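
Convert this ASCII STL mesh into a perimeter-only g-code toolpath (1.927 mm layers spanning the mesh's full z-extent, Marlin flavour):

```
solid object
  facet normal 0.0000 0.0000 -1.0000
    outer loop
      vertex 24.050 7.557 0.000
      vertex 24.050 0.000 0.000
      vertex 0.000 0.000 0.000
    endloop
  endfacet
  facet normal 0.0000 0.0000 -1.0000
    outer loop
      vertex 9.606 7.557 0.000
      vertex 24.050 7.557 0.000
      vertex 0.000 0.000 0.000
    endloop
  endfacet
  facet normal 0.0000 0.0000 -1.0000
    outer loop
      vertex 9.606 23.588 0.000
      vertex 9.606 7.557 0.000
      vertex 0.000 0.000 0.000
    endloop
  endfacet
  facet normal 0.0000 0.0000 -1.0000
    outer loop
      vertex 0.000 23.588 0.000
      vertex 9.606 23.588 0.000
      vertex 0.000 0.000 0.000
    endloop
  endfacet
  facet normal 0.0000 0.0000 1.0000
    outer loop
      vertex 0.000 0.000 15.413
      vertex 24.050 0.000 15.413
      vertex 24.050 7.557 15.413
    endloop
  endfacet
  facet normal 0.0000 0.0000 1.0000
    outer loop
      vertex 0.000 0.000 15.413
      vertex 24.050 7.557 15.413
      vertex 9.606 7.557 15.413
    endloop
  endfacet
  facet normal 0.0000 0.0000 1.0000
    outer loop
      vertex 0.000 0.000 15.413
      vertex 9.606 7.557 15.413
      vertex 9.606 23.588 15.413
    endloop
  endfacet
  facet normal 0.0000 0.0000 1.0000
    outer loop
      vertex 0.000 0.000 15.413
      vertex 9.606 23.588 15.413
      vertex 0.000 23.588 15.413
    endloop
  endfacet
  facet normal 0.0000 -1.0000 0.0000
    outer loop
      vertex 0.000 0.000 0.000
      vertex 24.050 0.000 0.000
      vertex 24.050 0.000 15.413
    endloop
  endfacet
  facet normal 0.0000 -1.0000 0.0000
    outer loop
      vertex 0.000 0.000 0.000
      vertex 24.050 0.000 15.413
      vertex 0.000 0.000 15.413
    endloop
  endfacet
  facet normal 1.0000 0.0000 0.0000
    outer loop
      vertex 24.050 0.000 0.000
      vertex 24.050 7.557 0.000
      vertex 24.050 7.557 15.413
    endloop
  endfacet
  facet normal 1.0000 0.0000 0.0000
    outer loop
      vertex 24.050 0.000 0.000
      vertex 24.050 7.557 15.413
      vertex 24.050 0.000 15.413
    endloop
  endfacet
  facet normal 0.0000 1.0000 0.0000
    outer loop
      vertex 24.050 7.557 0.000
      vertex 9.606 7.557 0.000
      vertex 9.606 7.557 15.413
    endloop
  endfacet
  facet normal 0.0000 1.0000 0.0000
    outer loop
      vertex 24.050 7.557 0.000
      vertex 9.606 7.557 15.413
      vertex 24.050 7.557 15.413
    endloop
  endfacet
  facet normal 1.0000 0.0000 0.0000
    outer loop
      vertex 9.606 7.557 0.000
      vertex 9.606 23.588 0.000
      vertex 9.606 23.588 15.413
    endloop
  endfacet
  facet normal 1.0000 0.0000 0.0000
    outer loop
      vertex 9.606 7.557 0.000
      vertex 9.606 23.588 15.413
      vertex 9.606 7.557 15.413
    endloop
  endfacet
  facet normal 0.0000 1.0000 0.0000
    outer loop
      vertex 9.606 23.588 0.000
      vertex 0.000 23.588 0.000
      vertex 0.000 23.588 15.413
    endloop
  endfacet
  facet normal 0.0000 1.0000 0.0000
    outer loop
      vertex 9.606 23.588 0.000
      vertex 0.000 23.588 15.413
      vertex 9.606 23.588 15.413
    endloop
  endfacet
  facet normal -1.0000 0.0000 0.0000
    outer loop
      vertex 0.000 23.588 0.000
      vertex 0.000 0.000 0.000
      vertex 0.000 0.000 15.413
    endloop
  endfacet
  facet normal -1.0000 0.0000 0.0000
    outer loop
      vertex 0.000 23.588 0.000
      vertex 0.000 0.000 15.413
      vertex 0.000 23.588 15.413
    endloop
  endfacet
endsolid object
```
; perimeter-only toolpath
G21 ; units = mm
G90 ; absolute positioning
G28 ; home
; layer 1
G0 Z1.927
G0 X0.000 Y0.000
G1 X24.050 Y0.000
G1 X24.050 Y7.557
G1 X9.606 Y7.557
G1 X9.606 Y23.588
G1 X0.000 Y23.588
G1 X0.000 Y0.000
; layer 2
G0 Z3.853
G0 X0.000 Y0.000
G1 X24.050 Y0.000
G1 X24.050 Y7.557
G1 X9.606 Y7.557
G1 X9.606 Y23.588
G1 X0.000 Y23.588
G1 X0.000 Y0.000
; layer 3
G0 Z5.780
G0 X0.000 Y0.000
G1 X24.050 Y0.000
G1 X24.050 Y7.557
G1 X9.606 Y7.557
G1 X9.606 Y23.588
G1 X0.000 Y23.588
G1 X0.000 Y0.000
; layer 4
G0 Z7.707
G0 X0.000 Y0.000
G1 X24.050 Y0.000
G1 X24.050 Y7.557
G1 X9.606 Y7.557
G1 X9.606 Y23.588
G1 X0.000 Y23.588
G1 X0.000 Y0.000
; layer 5
G0 Z9.633
G0 X0.000 Y0.000
G1 X24.050 Y0.000
G1 X24.050 Y7.557
G1 X9.606 Y7.557
G1 X9.606 Y23.588
G1 X0.000 Y23.588
G1 X0.000 Y0.000
; layer 6
G0 Z11.560
G0 X0.000 Y0.000
G1 X24.050 Y0.000
G1 X24.050 Y7.557
G1 X9.606 Y7.557
G1 X9.606 Y23.588
G1 X0.000 Y23.588
G1 X0.000 Y0.000
; layer 7
G0 Z13.486
G0 X0.000 Y0.000
G1 X24.050 Y0.000
G1 X24.050 Y7.557
G1 X9.606 Y7.557
G1 X9.606 Y23.588
G1 X0.000 Y23.588
G1 X0.000 Y0.000
; layer 8
G0 Z15.413
G0 X0.000 Y0.000
G1 X24.050 Y0.000
G1 X24.050 Y7.557
G1 X9.606 Y7.557
G1 X9.606 Y23.588
G1 X0.000 Y23.588
G1 X0.000 Y0.000
M2 ; end

The solid is an L-shaped prism: outer 24.1 × 23.6 mm, arm thicknesses ≈ 7.56 mm (horizontal) and 9.61 mm (vertical), extruded 15.4 mm in z. Slicing at Δz = 1.927 mm — 8 equal slices spanning the solid's height, so layer i sits at z = i·h/8 — gives 8 non-empty perimeters. Each is a 6-segment closed polygon; G0 lifts to the layer z and rapids to the start vertex, then G1 traces the edges.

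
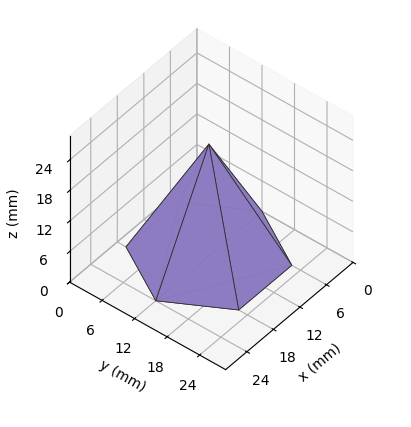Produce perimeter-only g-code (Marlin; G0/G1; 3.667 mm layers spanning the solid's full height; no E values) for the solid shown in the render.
Reading the render: the shape is a regular 6-sided pyramid, base circumscribed radius ≈ 12 mm, apex at z ≈ 22 mm (dimensions read to the nearest mm from the axis ticks). For the g-code, the solid's height is divided into equal slices at the stated Δz and each level perimeter traced with G1 moves after a G0 lift.

; perimeter-only toolpath
G21 ; units = mm
G90 ; absolute positioning
G28 ; home
; layer 1
G0 Z3.667
G0 X22.000 Y12.000
G1 X17.000 Y20.660
G1 X7.000 Y20.660
G1 X2.000 Y12.000
G1 X7.000 Y3.340
G1 X17.000 Y3.340
G1 X22.000 Y12.000
; layer 2
G0 Z7.333
G0 X20.000 Y12.000
G1 X16.000 Y18.928
G1 X8.000 Y18.928
G1 X4.000 Y12.000
G1 X8.000 Y5.072
G1 X16.000 Y5.072
G1 X20.000 Y12.000
; layer 3
G0 Z11.000
G0 X18.000 Y12.000
G1 X15.000 Y17.196
G1 X9.000 Y17.196
G1 X6.000 Y12.000
G1 X9.000 Y6.804
G1 X15.000 Y6.804
G1 X18.000 Y12.000
; layer 4
G0 Z14.667
G0 X16.000 Y12.000
G1 X14.000 Y15.464
G1 X10.000 Y15.464
G1 X8.000 Y12.000
G1 X10.000 Y8.536
G1 X14.000 Y8.536
G1 X16.000 Y12.000
; layer 5
G0 Z18.333
G0 X14.000 Y12.000
G1 X13.000 Y13.732
G1 X11.000 Y13.732
G1 X10.000 Y12.000
G1 X11.000 Y10.268
G1 X13.000 Y10.268
G1 X14.000 Y12.000
M2 ; end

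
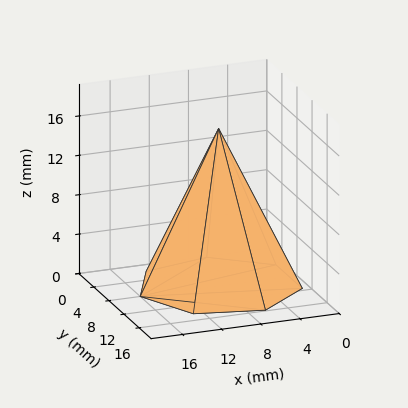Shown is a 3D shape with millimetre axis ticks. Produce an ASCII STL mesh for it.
Reading the render: the shape is a regular 7-sided pyramid, base circumscribed radius ≈ 8 mm, apex at z ≈ 16 mm (dimensions read to the nearest mm from the axis ticks). For the STL, each face is triangulated and given an outward normal.

solid part
  facet normal 0.0000 0.0000 -1.0000
    outer loop
      vertex 6.220 15.799 0.000
      vertex 12.988 14.255 0.000
      vertex 16.000 8.000 0.000
    endloop
  endfacet
  facet normal 0.0000 0.0000 -1.0000
    outer loop
      vertex 0.792 11.471 0.000
      vertex 6.220 15.799 0.000
      vertex 16.000 8.000 0.000
    endloop
  endfacet
  facet normal 0.0000 0.0000 -1.0000
    outer loop
      vertex 0.792 4.529 0.000
      vertex 0.792 11.471 0.000
      vertex 16.000 8.000 0.000
    endloop
  endfacet
  facet normal 0.0000 0.0000 -1.0000
    outer loop
      vertex 6.220 0.201 0.000
      vertex 0.792 4.529 0.000
      vertex 16.000 8.000 0.000
    endloop
  endfacet
  facet normal 0.0000 0.0000 -1.0000
    outer loop
      vertex 12.988 1.745 0.000
      vertex 6.220 0.201 0.000
      vertex 16.000 8.000 0.000
    endloop
  endfacet
  facet normal 0.8215 0.3956 0.4107
    outer loop
      vertex 16.000 8.000 0.000
      vertex 12.988 14.255 0.000
      vertex 8.000 8.000 16.000
    endloop
  endfacet
  facet normal 0.2028 0.8889 0.4107
    outer loop
      vertex 12.988 14.255 0.000
      vertex 6.220 15.799 0.000
      vertex 8.000 8.000 16.000
    endloop
  endfacet
  facet normal -0.5684 0.7129 0.4107
    outer loop
      vertex 6.220 15.799 0.000
      vertex 0.792 11.471 0.000
      vertex 8.000 8.000 16.000
    endloop
  endfacet
  facet normal -0.9118 0.0000 0.4107
    outer loop
      vertex 0.792 11.471 0.000
      vertex 0.792 4.529 0.000
      vertex 8.000 8.000 16.000
    endloop
  endfacet
  facet normal -0.5684 -0.7129 0.4107
    outer loop
      vertex 0.792 4.529 0.000
      vertex 6.220 0.201 0.000
      vertex 8.000 8.000 16.000
    endloop
  endfacet
  facet normal 0.2028 -0.8889 0.4107
    outer loop
      vertex 6.220 0.201 0.000
      vertex 12.988 1.745 0.000
      vertex 8.000 8.000 16.000
    endloop
  endfacet
  facet normal 0.8215 -0.3956 0.4107
    outer loop
      vertex 12.988 1.745 0.000
      vertex 16.000 8.000 0.000
      vertex 8.000 8.000 16.000
    endloop
  endfacet
endsolid part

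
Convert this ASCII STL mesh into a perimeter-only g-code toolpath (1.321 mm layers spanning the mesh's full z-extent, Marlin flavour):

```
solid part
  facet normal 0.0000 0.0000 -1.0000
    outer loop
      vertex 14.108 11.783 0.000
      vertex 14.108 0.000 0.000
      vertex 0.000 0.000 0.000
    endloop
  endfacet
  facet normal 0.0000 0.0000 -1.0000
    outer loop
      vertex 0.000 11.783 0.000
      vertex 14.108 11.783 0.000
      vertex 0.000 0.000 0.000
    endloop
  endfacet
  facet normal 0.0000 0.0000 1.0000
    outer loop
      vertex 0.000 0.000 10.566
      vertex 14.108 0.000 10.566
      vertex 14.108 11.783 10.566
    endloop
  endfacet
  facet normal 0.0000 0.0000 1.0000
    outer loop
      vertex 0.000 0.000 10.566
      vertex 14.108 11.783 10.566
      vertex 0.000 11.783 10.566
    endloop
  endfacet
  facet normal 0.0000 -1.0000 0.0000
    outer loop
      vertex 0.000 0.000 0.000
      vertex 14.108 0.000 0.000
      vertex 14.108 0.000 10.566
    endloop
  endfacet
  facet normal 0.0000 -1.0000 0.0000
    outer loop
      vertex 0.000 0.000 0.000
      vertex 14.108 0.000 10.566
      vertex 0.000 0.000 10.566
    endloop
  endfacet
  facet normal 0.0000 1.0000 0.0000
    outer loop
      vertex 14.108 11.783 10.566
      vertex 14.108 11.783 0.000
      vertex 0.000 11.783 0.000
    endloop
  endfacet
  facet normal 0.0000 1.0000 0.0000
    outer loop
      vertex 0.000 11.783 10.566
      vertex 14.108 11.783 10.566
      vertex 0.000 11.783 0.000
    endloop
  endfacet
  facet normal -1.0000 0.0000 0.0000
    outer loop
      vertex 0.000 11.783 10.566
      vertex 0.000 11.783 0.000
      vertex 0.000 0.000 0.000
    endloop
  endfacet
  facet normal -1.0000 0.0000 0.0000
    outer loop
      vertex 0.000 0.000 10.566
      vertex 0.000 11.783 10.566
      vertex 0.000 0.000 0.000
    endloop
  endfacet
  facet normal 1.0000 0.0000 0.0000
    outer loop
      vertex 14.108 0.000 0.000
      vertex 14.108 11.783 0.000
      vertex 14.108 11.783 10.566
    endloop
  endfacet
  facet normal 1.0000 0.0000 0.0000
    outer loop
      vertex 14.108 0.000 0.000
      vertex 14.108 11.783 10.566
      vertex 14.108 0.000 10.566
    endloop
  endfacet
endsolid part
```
; perimeter-only toolpath
G21 ; units = mm
G90 ; absolute positioning
G28 ; home
; layer 1
G0 Z1.321
G0 X0.000 Y0.000
G1 X14.108 Y0.000
G1 X14.108 Y11.783
G1 X0.000 Y11.783
G1 X0.000 Y0.000
; layer 2
G0 Z2.642
G0 X0.000 Y0.000
G1 X14.108 Y0.000
G1 X14.108 Y11.783
G1 X0.000 Y11.783
G1 X0.000 Y0.000
; layer 3
G0 Z3.962
G0 X0.000 Y0.000
G1 X14.108 Y0.000
G1 X14.108 Y11.783
G1 X0.000 Y11.783
G1 X0.000 Y0.000
; layer 4
G0 Z5.283
G0 X0.000 Y0.000
G1 X14.108 Y0.000
G1 X14.108 Y11.783
G1 X0.000 Y11.783
G1 X0.000 Y0.000
; layer 5
G0 Z6.604
G0 X0.000 Y0.000
G1 X14.108 Y0.000
G1 X14.108 Y11.783
G1 X0.000 Y11.783
G1 X0.000 Y0.000
; layer 6
G0 Z7.925
G0 X0.000 Y0.000
G1 X14.108 Y0.000
G1 X14.108 Y11.783
G1 X0.000 Y11.783
G1 X0.000 Y0.000
; layer 7
G0 Z9.245
G0 X0.000 Y0.000
G1 X14.108 Y0.000
G1 X14.108 Y11.783
G1 X0.000 Y11.783
G1 X0.000 Y0.000
; layer 8
G0 Z10.566
G0 X0.000 Y0.000
G1 X14.108 Y0.000
G1 X14.108 Y11.783
G1 X0.000 Y11.783
G1 X0.000 Y0.000
M2 ; end

The solid is a rectangular box, roughly 14.1 × 11.8 mm footprint and 10.6 mm tall. Slicing at Δz = 1.321 mm — 8 equal slices spanning the solid's height, so layer i sits at z = i·h/8 — gives 8 non-empty perimeters. Each is a 4-segment closed polygon; G0 lifts to the layer z and rapids to the start vertex, then G1 traces the edges.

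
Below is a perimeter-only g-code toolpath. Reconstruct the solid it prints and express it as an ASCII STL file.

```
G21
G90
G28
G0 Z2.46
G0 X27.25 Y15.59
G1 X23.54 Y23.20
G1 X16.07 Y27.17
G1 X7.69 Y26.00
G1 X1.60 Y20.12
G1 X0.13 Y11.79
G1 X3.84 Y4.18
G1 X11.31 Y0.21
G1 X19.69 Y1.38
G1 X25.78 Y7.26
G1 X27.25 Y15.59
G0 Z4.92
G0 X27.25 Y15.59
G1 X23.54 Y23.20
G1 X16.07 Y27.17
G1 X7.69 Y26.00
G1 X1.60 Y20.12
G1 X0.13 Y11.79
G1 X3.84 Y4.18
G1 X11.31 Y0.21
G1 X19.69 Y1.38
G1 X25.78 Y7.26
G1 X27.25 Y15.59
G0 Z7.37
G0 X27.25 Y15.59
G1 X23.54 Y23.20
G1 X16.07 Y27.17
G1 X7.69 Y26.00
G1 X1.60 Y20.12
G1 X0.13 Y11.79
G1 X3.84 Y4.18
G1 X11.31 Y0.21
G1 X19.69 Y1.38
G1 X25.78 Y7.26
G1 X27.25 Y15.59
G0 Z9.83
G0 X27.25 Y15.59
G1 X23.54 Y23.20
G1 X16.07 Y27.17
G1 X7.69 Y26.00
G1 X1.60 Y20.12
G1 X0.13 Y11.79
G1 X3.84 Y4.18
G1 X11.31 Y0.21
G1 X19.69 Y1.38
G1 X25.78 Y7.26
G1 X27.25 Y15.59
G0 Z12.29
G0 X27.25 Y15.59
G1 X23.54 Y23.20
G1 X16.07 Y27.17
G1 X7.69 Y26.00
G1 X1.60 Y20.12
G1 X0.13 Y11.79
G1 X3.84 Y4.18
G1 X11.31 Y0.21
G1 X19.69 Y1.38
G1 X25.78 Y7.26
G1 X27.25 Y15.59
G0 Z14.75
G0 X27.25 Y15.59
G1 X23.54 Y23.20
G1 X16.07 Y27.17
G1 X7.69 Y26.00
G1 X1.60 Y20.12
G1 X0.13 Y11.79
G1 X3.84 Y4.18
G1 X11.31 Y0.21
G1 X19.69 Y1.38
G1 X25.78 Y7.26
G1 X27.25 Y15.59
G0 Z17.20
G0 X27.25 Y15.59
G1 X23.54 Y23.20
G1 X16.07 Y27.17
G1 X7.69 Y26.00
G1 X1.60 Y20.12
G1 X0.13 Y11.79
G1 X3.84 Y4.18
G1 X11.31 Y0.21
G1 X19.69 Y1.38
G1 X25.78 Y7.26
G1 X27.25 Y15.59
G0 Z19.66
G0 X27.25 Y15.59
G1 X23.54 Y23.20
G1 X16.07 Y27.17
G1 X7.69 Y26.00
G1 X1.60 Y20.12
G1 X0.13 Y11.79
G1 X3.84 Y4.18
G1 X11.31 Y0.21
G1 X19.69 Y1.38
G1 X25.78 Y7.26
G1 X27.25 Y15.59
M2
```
solid part
  facet normal 0.0000 0.0000 -1.0000
    outer loop
      vertex 16.07 27.17 0.00
      vertex 23.54 23.20 0.00
      vertex 27.25 15.59 0.00
    endloop
  endfacet
  facet normal 0.0000 0.0000 -1.0000
    outer loop
      vertex 7.69 26.00 0.00
      vertex 16.07 27.17 0.00
      vertex 27.25 15.59 0.00
    endloop
  endfacet
  facet normal 0.0000 0.0000 -1.0000
    outer loop
      vertex 1.60 20.12 0.00
      vertex 7.69 26.00 0.00
      vertex 27.25 15.59 0.00
    endloop
  endfacet
  facet normal 0.0000 0.0000 -1.0000
    outer loop
      vertex 0.13 11.79 0.00
      vertex 1.60 20.12 0.00
      vertex 27.25 15.59 0.00
    endloop
  endfacet
  facet normal 0.0000 0.0000 -1.0000
    outer loop
      vertex 3.84 4.18 0.00
      vertex 0.13 11.79 0.00
      vertex 27.25 15.59 0.00
    endloop
  endfacet
  facet normal 0.0000 0.0000 -1.0000
    outer loop
      vertex 11.31 0.21 0.00
      vertex 3.84 4.18 0.00
      vertex 27.25 15.59 0.00
    endloop
  endfacet
  facet normal 0.0000 0.0000 -1.0000
    outer loop
      vertex 19.69 1.38 0.00
      vertex 11.31 0.21 0.00
      vertex 27.25 15.59 0.00
    endloop
  endfacet
  facet normal 0.0000 0.0000 -1.0000
    outer loop
      vertex 25.78 7.26 0.00
      vertex 19.69 1.38 0.00
      vertex 27.25 15.59 0.00
    endloop
  endfacet
  facet normal 0.0000 0.0000 1.0000
    outer loop
      vertex 27.25 15.59 19.66
      vertex 23.54 23.20 19.66
      vertex 16.07 27.17 19.66
    endloop
  endfacet
  facet normal 0.0000 0.0000 1.0000
    outer loop
      vertex 27.25 15.59 19.66
      vertex 16.07 27.17 19.66
      vertex 7.69 26.00 19.66
    endloop
  endfacet
  facet normal 0.0000 0.0000 1.0000
    outer loop
      vertex 27.25 15.59 19.66
      vertex 7.69 26.00 19.66
      vertex 1.60 20.12 19.66
    endloop
  endfacet
  facet normal 0.0000 0.0000 1.0000
    outer loop
      vertex 27.25 15.59 19.66
      vertex 1.60 20.12 19.66
      vertex 0.13 11.79 19.66
    endloop
  endfacet
  facet normal 0.0000 0.0000 1.0000
    outer loop
      vertex 27.25 15.59 19.66
      vertex 0.13 11.79 19.66
      vertex 3.84 4.18 19.66
    endloop
  endfacet
  facet normal 0.0000 0.0000 1.0000
    outer loop
      vertex 27.25 15.59 19.66
      vertex 3.84 4.18 19.66
      vertex 11.31 0.21 19.66
    endloop
  endfacet
  facet normal 0.0000 0.0000 1.0000
    outer loop
      vertex 27.25 15.59 19.66
      vertex 11.31 0.21 19.66
      vertex 19.69 1.38 19.66
    endloop
  endfacet
  facet normal 0.0000 0.0000 1.0000
    outer loop
      vertex 27.25 15.59 19.66
      vertex 19.69 1.38 19.66
      vertex 25.78 7.26 19.66
    endloop
  endfacet
  facet normal 0.8989 0.4382 0.0000
    outer loop
      vertex 27.25 15.59 0.00
      vertex 23.54 23.20 0.00
      vertex 23.54 23.20 19.66
    endloop
  endfacet
  facet normal 0.8989 0.4382 0.0000
    outer loop
      vertex 27.25 15.59 0.00
      vertex 23.54 23.20 19.66
      vertex 27.25 15.59 19.66
    endloop
  endfacet
  facet normal 0.4693 0.8830 0.0000
    outer loop
      vertex 23.54 23.20 0.00
      vertex 16.07 27.17 0.00
      vertex 16.07 27.17 19.66
    endloop
  endfacet
  facet normal 0.4693 0.8830 0.0000
    outer loop
      vertex 23.54 23.20 0.00
      vertex 16.07 27.17 19.66
      vertex 23.54 23.20 19.66
    endloop
  endfacet
  facet normal -0.1383 0.9904 0.0000
    outer loop
      vertex 16.07 27.17 0.00
      vertex 7.69 26.00 0.00
      vertex 7.69 26.00 19.66
    endloop
  endfacet
  facet normal -0.1383 0.9904 0.0000
    outer loop
      vertex 16.07 27.17 0.00
      vertex 7.69 26.00 19.66
      vertex 16.07 27.17 19.66
    endloop
  endfacet
  facet normal -0.6946 0.7194 0.0000
    outer loop
      vertex 7.69 26.00 0.00
      vertex 1.60 20.12 0.00
      vertex 1.60 20.12 19.66
    endloop
  endfacet
  facet normal -0.6946 0.7194 0.0000
    outer loop
      vertex 7.69 26.00 0.00
      vertex 1.60 20.12 19.66
      vertex 7.69 26.00 19.66
    endloop
  endfacet
  facet normal -0.9848 0.1738 0.0000
    outer loop
      vertex 1.60 20.12 0.00
      vertex 0.13 11.79 0.00
      vertex 0.13 11.79 19.66
    endloop
  endfacet
  facet normal -0.9848 0.1738 0.0000
    outer loop
      vertex 1.60 20.12 0.00
      vertex 0.13 11.79 19.66
      vertex 1.60 20.12 19.66
    endloop
  endfacet
  facet normal -0.8989 -0.4382 0.0000
    outer loop
      vertex 0.13 11.79 0.00
      vertex 3.84 4.18 0.00
      vertex 3.84 4.18 19.66
    endloop
  endfacet
  facet normal -0.8989 -0.4382 0.0000
    outer loop
      vertex 0.13 11.79 0.00
      vertex 3.84 4.18 19.66
      vertex 0.13 11.79 19.66
    endloop
  endfacet
  facet normal -0.4693 -0.8830 0.0000
    outer loop
      vertex 3.84 4.18 0.00
      vertex 11.31 0.21 0.00
      vertex 11.31 0.21 19.66
    endloop
  endfacet
  facet normal -0.4693 -0.8830 0.0000
    outer loop
      vertex 3.84 4.18 0.00
      vertex 11.31 0.21 19.66
      vertex 3.84 4.18 19.66
    endloop
  endfacet
  facet normal 0.1383 -0.9904 0.0000
    outer loop
      vertex 11.31 0.21 0.00
      vertex 19.69 1.38 0.00
      vertex 19.69 1.38 19.66
    endloop
  endfacet
  facet normal 0.1383 -0.9904 0.0000
    outer loop
      vertex 11.31 0.21 0.00
      vertex 19.69 1.38 19.66
      vertex 11.31 0.21 19.66
    endloop
  endfacet
  facet normal 0.6946 -0.7194 0.0000
    outer loop
      vertex 19.69 1.38 0.00
      vertex 25.78 7.26 0.00
      vertex 25.78 7.26 19.66
    endloop
  endfacet
  facet normal 0.6946 -0.7194 0.0000
    outer loop
      vertex 19.69 1.38 0.00
      vertex 25.78 7.26 19.66
      vertex 19.69 1.38 19.66
    endloop
  endfacet
  facet normal 0.9848 -0.1738 0.0000
    outer loop
      vertex 25.78 7.26 0.00
      vertex 27.25 15.59 0.00
      vertex 27.25 15.59 19.66
    endloop
  endfacet
  facet normal 0.9848 -0.1738 0.0000
    outer loop
      vertex 25.78 7.26 0.00
      vertex 27.25 15.59 19.66
      vertex 25.78 7.26 19.66
    endloop
  endfacet
endsolid part

The G0 Z moves step by Δz≈2.46 mm. Every layer's G1 loop is the same polygon, so the solid is a straight extrusion of it from z=0 to z≈19.7. Closing with flat bottom and top caps and triangulating gives 36 facets — a regular 10-sided prism (a cylinder approximated with 10 flat sides), circumscribed radius ≈ 13.7 mm, height ≈ 19.7 mm.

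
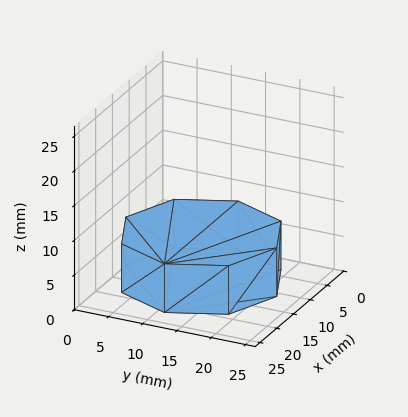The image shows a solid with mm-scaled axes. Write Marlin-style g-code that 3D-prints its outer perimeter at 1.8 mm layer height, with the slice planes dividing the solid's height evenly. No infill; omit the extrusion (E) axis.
Reading the render: the shape is a regular 8-sided prism (a cylinder approximated with 8 flat sides), circumscribed radius ≈ 11 mm, height ≈ 7 mm (dimensions read to the nearest mm from the axis ticks). For the g-code, the solid's height is divided into equal slices at the stated Δz and each level perimeter traced with G1 moves after a G0 lift.

; perimeter-only toolpath
G21 ; units = mm
G90 ; absolute positioning
G28 ; home
; layer 1
G0 Z1.8
G0 X22.0 Y11.0
G1 X18.8 Y18.8
G1 X11.0 Y22.0
G1 X3.2 Y18.8
G1 X0.0 Y11.0
G1 X3.2 Y3.2
G1 X11.0 Y0.0
G1 X18.8 Y3.2
G1 X22.0 Y11.0
; layer 2
G0 Z3.5
G0 X22.0 Y11.0
G1 X18.8 Y18.8
G1 X11.0 Y22.0
G1 X3.2 Y18.8
G1 X0.0 Y11.0
G1 X3.2 Y3.2
G1 X11.0 Y0.0
G1 X18.8 Y3.2
G1 X22.0 Y11.0
; layer 3
G0 Z5.2
G0 X22.0 Y11.0
G1 X18.8 Y18.8
G1 X11.0 Y22.0
G1 X3.2 Y18.8
G1 X0.0 Y11.0
G1 X3.2 Y3.2
G1 X11.0 Y0.0
G1 X18.8 Y3.2
G1 X22.0 Y11.0
; layer 4
G0 Z7.0
G0 X22.0 Y11.0
G1 X18.8 Y18.8
G1 X11.0 Y22.0
G1 X3.2 Y18.8
G1 X0.0 Y11.0
G1 X3.2 Y3.2
G1 X11.0 Y0.0
G1 X18.8 Y3.2
G1 X22.0 Y11.0
M2 ; end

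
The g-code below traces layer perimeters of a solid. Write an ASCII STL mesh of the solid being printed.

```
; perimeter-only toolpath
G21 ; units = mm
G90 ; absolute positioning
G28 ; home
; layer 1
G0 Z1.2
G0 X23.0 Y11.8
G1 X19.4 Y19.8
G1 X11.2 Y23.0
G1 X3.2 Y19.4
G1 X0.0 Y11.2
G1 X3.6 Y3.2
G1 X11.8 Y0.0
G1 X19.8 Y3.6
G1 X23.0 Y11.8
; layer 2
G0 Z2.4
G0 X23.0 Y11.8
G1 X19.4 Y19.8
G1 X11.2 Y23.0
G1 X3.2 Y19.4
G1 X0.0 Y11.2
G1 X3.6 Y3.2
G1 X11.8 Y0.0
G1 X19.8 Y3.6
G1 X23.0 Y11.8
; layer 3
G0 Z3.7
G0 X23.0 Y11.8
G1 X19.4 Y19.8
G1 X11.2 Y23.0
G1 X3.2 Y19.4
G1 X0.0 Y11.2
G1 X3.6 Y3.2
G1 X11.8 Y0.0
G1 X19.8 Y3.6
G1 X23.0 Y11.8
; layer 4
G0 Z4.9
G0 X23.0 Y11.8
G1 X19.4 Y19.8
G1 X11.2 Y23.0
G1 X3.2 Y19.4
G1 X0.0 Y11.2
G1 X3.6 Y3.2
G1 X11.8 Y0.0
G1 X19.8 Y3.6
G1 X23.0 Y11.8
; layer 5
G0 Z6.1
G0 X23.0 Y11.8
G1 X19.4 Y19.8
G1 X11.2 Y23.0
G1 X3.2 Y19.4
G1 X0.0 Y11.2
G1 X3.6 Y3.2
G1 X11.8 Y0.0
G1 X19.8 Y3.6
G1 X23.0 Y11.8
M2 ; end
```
solid part
  facet normal 0.0000 0.0000 -1.0000
    outer loop
      vertex 11.2 23.0 0.0
      vertex 19.4 19.8 0.0
      vertex 23.0 11.8 0.0
    endloop
  endfacet
  facet normal 0.0000 0.0000 -1.0000
    outer loop
      vertex 3.2 19.4 0.0
      vertex 11.2 23.0 0.0
      vertex 23.0 11.8 0.0
    endloop
  endfacet
  facet normal 0.0000 0.0000 -1.0000
    outer loop
      vertex 0.0 11.2 0.0
      vertex 3.2 19.4 0.0
      vertex 23.0 11.8 0.0
    endloop
  endfacet
  facet normal 0.0000 0.0000 -1.0000
    outer loop
      vertex 3.6 3.2 0.0
      vertex 0.0 11.2 0.0
      vertex 23.0 11.8 0.0
    endloop
  endfacet
  facet normal 0.0000 0.0000 -1.0000
    outer loop
      vertex 11.8 0.0 0.0
      vertex 3.6 3.2 0.0
      vertex 23.0 11.8 0.0
    endloop
  endfacet
  facet normal 0.0000 0.0000 -1.0000
    outer loop
      vertex 19.8 3.6 0.0
      vertex 11.8 0.0 0.0
      vertex 23.0 11.8 0.0
    endloop
  endfacet
  facet normal 0.0000 0.0000 1.0000
    outer loop
      vertex 23.0 11.8 6.1
      vertex 19.4 19.8 6.1
      vertex 11.2 23.0 6.1
    endloop
  endfacet
  facet normal 0.0000 0.0000 1.0000
    outer loop
      vertex 23.0 11.8 6.1
      vertex 11.2 23.0 6.1
      vertex 3.2 19.4 6.1
    endloop
  endfacet
  facet normal 0.0000 0.0000 1.0000
    outer loop
      vertex 23.0 11.8 6.1
      vertex 3.2 19.4 6.1
      vertex 0.0 11.2 6.1
    endloop
  endfacet
  facet normal 0.0000 0.0000 1.0000
    outer loop
      vertex 23.0 11.8 6.1
      vertex 0.0 11.2 6.1
      vertex 3.6 3.2 6.1
    endloop
  endfacet
  facet normal 0.0000 0.0000 1.0000
    outer loop
      vertex 23.0 11.8 6.1
      vertex 3.6 3.2 6.1
      vertex 11.8 0.0 6.1
    endloop
  endfacet
  facet normal 0.0000 0.0000 1.0000
    outer loop
      vertex 23.0 11.8 6.1
      vertex 11.8 0.0 6.1
      vertex 19.8 3.6 6.1
    endloop
  endfacet
  facet normal 0.9119 0.4104 0.0000
    outer loop
      vertex 23.0 11.8 0.0
      vertex 19.4 19.8 0.0
      vertex 19.4 19.8 6.1
    endloop
  endfacet
  facet normal 0.9119 0.4104 0.0000
    outer loop
      vertex 23.0 11.8 0.0
      vertex 19.4 19.8 6.1
      vertex 23.0 11.8 6.1
    endloop
  endfacet
  facet normal 0.3635 0.9316 0.0000
    outer loop
      vertex 19.4 19.8 0.0
      vertex 11.2 23.0 0.0
      vertex 11.2 23.0 6.1
    endloop
  endfacet
  facet normal 0.3635 0.9316 0.0000
    outer loop
      vertex 19.4 19.8 0.0
      vertex 11.2 23.0 6.1
      vertex 19.4 19.8 6.1
    endloop
  endfacet
  facet normal -0.4104 0.9119 0.0000
    outer loop
      vertex 11.2 23.0 0.0
      vertex 3.2 19.4 0.0
      vertex 3.2 19.4 6.1
    endloop
  endfacet
  facet normal -0.4104 0.9119 0.0000
    outer loop
      vertex 11.2 23.0 0.0
      vertex 3.2 19.4 6.1
      vertex 11.2 23.0 6.1
    endloop
  endfacet
  facet normal -0.9316 0.3635 0.0000
    outer loop
      vertex 3.2 19.4 0.0
      vertex 0.0 11.2 0.0
      vertex 0.0 11.2 6.1
    endloop
  endfacet
  facet normal -0.9316 0.3635 0.0000
    outer loop
      vertex 3.2 19.4 0.0
      vertex 0.0 11.2 6.1
      vertex 3.2 19.4 6.1
    endloop
  endfacet
  facet normal -0.9119 -0.4104 0.0000
    outer loop
      vertex 0.0 11.2 0.0
      vertex 3.6 3.2 0.0
      vertex 3.6 3.2 6.1
    endloop
  endfacet
  facet normal -0.9119 -0.4104 0.0000
    outer loop
      vertex 0.0 11.2 0.0
      vertex 3.6 3.2 6.1
      vertex 0.0 11.2 6.1
    endloop
  endfacet
  facet normal -0.3635 -0.9316 0.0000
    outer loop
      vertex 3.6 3.2 0.0
      vertex 11.8 0.0 0.0
      vertex 11.8 0.0 6.1
    endloop
  endfacet
  facet normal -0.3635 -0.9316 0.0000
    outer loop
      vertex 3.6 3.2 0.0
      vertex 11.8 0.0 6.1
      vertex 3.6 3.2 6.1
    endloop
  endfacet
  facet normal 0.4104 -0.9119 0.0000
    outer loop
      vertex 11.8 0.0 0.0
      vertex 19.8 3.6 0.0
      vertex 19.8 3.6 6.1
    endloop
  endfacet
  facet normal 0.4104 -0.9119 0.0000
    outer loop
      vertex 11.8 0.0 0.0
      vertex 19.8 3.6 6.1
      vertex 11.8 0.0 6.1
    endloop
  endfacet
  facet normal 0.9316 -0.3635 0.0000
    outer loop
      vertex 19.8 3.6 0.0
      vertex 23.0 11.8 0.0
      vertex 23.0 11.8 6.1
    endloop
  endfacet
  facet normal 0.9316 -0.3635 0.0000
    outer loop
      vertex 19.8 3.6 0.0
      vertex 23.0 11.8 6.1
      vertex 19.8 3.6 6.1
    endloop
  endfacet
endsolid part

The G0 Z moves step by Δz≈1.2 mm. Every layer's G1 loop is the same polygon, so the solid is a straight extrusion of it from z=0 to z≈6.1. Closing with flat bottom and top caps and triangulating gives 28 facets — a regular 8-sided prism (a cylinder approximated with 8 flat sides), circumscribed radius ≈ 11.5 mm, height ≈ 6.1 mm.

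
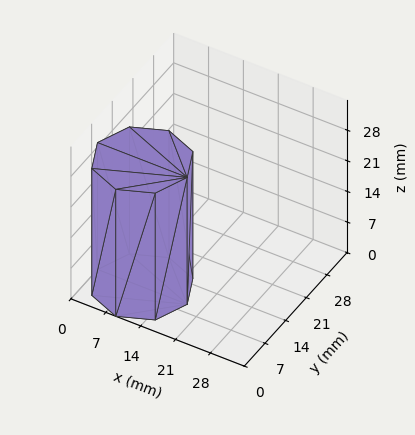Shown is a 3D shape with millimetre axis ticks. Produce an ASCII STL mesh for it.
Reading the render: the shape is a regular 8-sided prism (a cylinder approximated with 8 flat sides), circumscribed radius ≈ 9 mm, height ≈ 29 mm (dimensions read to the nearest mm from the axis ticks). For the STL, each face is triangulated and given an outward normal.

solid part
  facet normal 0.0000 0.0000 -1.0000
    outer loop
      vertex 9.000 18.000 0.000
      vertex 15.364 15.364 0.000
      vertex 18.000 9.000 0.000
    endloop
  endfacet
  facet normal 0.0000 0.0000 -1.0000
    outer loop
      vertex 2.636 15.364 0.000
      vertex 9.000 18.000 0.000
      vertex 18.000 9.000 0.000
    endloop
  endfacet
  facet normal 0.0000 0.0000 -1.0000
    outer loop
      vertex 0.000 9.000 0.000
      vertex 2.636 15.364 0.000
      vertex 18.000 9.000 0.000
    endloop
  endfacet
  facet normal 0.0000 0.0000 -1.0000
    outer loop
      vertex 2.636 2.636 0.000
      vertex 0.000 9.000 0.000
      vertex 18.000 9.000 0.000
    endloop
  endfacet
  facet normal 0.0000 0.0000 -1.0000
    outer loop
      vertex 9.000 0.000 0.000
      vertex 2.636 2.636 0.000
      vertex 18.000 9.000 0.000
    endloop
  endfacet
  facet normal 0.0000 0.0000 -1.0000
    outer loop
      vertex 15.364 2.636 0.000
      vertex 9.000 0.000 0.000
      vertex 18.000 9.000 0.000
    endloop
  endfacet
  facet normal 0.0000 0.0000 1.0000
    outer loop
      vertex 18.000 9.000 29.000
      vertex 15.364 15.364 29.000
      vertex 9.000 18.000 29.000
    endloop
  endfacet
  facet normal 0.0000 0.0000 1.0000
    outer loop
      vertex 18.000 9.000 29.000
      vertex 9.000 18.000 29.000
      vertex 2.636 15.364 29.000
    endloop
  endfacet
  facet normal 0.0000 0.0000 1.0000
    outer loop
      vertex 18.000 9.000 29.000
      vertex 2.636 15.364 29.000
      vertex 0.000 9.000 29.000
    endloop
  endfacet
  facet normal 0.0000 0.0000 1.0000
    outer loop
      vertex 18.000 9.000 29.000
      vertex 0.000 9.000 29.000
      vertex 2.636 2.636 29.000
    endloop
  endfacet
  facet normal 0.0000 0.0000 1.0000
    outer loop
      vertex 18.000 9.000 29.000
      vertex 2.636 2.636 29.000
      vertex 9.000 0.000 29.000
    endloop
  endfacet
  facet normal 0.0000 0.0000 1.0000
    outer loop
      vertex 18.000 9.000 29.000
      vertex 9.000 0.000 29.000
      vertex 15.364 2.636 29.000
    endloop
  endfacet
  facet normal 0.9239 0.3827 0.0000
    outer loop
      vertex 18.000 9.000 0.000
      vertex 15.364 15.364 0.000
      vertex 15.364 15.364 29.000
    endloop
  endfacet
  facet normal 0.9239 0.3827 0.0000
    outer loop
      vertex 18.000 9.000 0.000
      vertex 15.364 15.364 29.000
      vertex 18.000 9.000 29.000
    endloop
  endfacet
  facet normal 0.3827 0.9239 0.0000
    outer loop
      vertex 15.364 15.364 0.000
      vertex 9.000 18.000 0.000
      vertex 9.000 18.000 29.000
    endloop
  endfacet
  facet normal 0.3827 0.9239 0.0000
    outer loop
      vertex 15.364 15.364 0.000
      vertex 9.000 18.000 29.000
      vertex 15.364 15.364 29.000
    endloop
  endfacet
  facet normal -0.3827 0.9239 0.0000
    outer loop
      vertex 9.000 18.000 0.000
      vertex 2.636 15.364 0.000
      vertex 2.636 15.364 29.000
    endloop
  endfacet
  facet normal -0.3827 0.9239 0.0000
    outer loop
      vertex 9.000 18.000 0.000
      vertex 2.636 15.364 29.000
      vertex 9.000 18.000 29.000
    endloop
  endfacet
  facet normal -0.9239 0.3827 0.0000
    outer loop
      vertex 2.636 15.364 0.000
      vertex 0.000 9.000 0.000
      vertex 0.000 9.000 29.000
    endloop
  endfacet
  facet normal -0.9239 0.3827 0.0000
    outer loop
      vertex 2.636 15.364 0.000
      vertex 0.000 9.000 29.000
      vertex 2.636 15.364 29.000
    endloop
  endfacet
  facet normal -0.9239 -0.3827 0.0000
    outer loop
      vertex 0.000 9.000 0.000
      vertex 2.636 2.636 0.000
      vertex 2.636 2.636 29.000
    endloop
  endfacet
  facet normal -0.9239 -0.3827 0.0000
    outer loop
      vertex 0.000 9.000 0.000
      vertex 2.636 2.636 29.000
      vertex 0.000 9.000 29.000
    endloop
  endfacet
  facet normal -0.3827 -0.9239 0.0000
    outer loop
      vertex 2.636 2.636 0.000
      vertex 9.000 0.000 0.000
      vertex 9.000 0.000 29.000
    endloop
  endfacet
  facet normal -0.3827 -0.9239 0.0000
    outer loop
      vertex 2.636 2.636 0.000
      vertex 9.000 0.000 29.000
      vertex 2.636 2.636 29.000
    endloop
  endfacet
  facet normal 0.3827 -0.9239 0.0000
    outer loop
      vertex 9.000 0.000 0.000
      vertex 15.364 2.636 0.000
      vertex 15.364 2.636 29.000
    endloop
  endfacet
  facet normal 0.3827 -0.9239 0.0000
    outer loop
      vertex 9.000 0.000 0.000
      vertex 15.364 2.636 29.000
      vertex 9.000 0.000 29.000
    endloop
  endfacet
  facet normal 0.9239 -0.3827 0.0000
    outer loop
      vertex 15.364 2.636 0.000
      vertex 18.000 9.000 0.000
      vertex 18.000 9.000 29.000
    endloop
  endfacet
  facet normal 0.9239 -0.3827 0.0000
    outer loop
      vertex 15.364 2.636 0.000
      vertex 18.000 9.000 29.000
      vertex 15.364 2.636 29.000
    endloop
  endfacet
endsolid part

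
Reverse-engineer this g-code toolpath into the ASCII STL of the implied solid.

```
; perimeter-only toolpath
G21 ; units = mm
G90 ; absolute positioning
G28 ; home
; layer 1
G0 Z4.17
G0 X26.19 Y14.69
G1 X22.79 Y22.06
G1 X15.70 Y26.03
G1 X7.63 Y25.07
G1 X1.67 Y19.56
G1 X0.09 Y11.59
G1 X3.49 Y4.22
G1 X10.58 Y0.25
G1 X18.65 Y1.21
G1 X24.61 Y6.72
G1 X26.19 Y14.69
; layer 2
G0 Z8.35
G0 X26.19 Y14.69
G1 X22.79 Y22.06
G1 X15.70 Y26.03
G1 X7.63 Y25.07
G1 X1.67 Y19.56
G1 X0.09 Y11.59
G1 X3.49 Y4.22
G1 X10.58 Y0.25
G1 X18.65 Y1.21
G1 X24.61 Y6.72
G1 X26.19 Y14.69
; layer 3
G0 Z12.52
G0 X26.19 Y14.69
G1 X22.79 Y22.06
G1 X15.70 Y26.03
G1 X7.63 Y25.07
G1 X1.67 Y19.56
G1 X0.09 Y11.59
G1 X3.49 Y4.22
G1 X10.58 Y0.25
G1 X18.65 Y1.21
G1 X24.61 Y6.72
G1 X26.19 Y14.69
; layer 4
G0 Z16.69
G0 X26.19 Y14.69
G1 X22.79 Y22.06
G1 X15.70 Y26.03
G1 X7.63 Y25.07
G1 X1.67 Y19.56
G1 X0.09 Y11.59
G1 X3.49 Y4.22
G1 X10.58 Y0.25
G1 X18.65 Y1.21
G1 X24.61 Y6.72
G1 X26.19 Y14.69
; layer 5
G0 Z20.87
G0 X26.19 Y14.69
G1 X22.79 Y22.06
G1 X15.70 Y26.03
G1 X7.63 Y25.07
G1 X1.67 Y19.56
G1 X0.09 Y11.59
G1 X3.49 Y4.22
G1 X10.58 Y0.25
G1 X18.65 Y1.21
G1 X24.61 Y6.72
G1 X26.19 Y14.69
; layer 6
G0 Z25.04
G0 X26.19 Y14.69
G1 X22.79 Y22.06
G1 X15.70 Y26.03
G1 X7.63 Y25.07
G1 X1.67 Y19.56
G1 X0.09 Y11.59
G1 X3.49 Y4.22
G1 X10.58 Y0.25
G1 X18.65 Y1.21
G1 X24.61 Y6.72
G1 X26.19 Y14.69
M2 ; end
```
solid part
  facet normal 0.0000 0.0000 -1.0000
    outer loop
      vertex 15.70 26.03 0.00
      vertex 22.79 22.06 0.00
      vertex 26.19 14.69 0.00
    endloop
  endfacet
  facet normal 0.0000 0.0000 -1.0000
    outer loop
      vertex 7.63 25.07 0.00
      vertex 15.70 26.03 0.00
      vertex 26.19 14.69 0.00
    endloop
  endfacet
  facet normal 0.0000 0.0000 -1.0000
    outer loop
      vertex 1.67 19.56 0.00
      vertex 7.63 25.07 0.00
      vertex 26.19 14.69 0.00
    endloop
  endfacet
  facet normal 0.0000 0.0000 -1.0000
    outer loop
      vertex 0.09 11.59 0.00
      vertex 1.67 19.56 0.00
      vertex 26.19 14.69 0.00
    endloop
  endfacet
  facet normal 0.0000 0.0000 -1.0000
    outer loop
      vertex 3.49 4.22 0.00
      vertex 0.09 11.59 0.00
      vertex 26.19 14.69 0.00
    endloop
  endfacet
  facet normal 0.0000 0.0000 -1.0000
    outer loop
      vertex 10.58 0.25 0.00
      vertex 3.49 4.22 0.00
      vertex 26.19 14.69 0.00
    endloop
  endfacet
  facet normal 0.0000 0.0000 -1.0000
    outer loop
      vertex 18.65 1.21 0.00
      vertex 10.58 0.25 0.00
      vertex 26.19 14.69 0.00
    endloop
  endfacet
  facet normal 0.0000 0.0000 -1.0000
    outer loop
      vertex 24.61 6.72 0.00
      vertex 18.65 1.21 0.00
      vertex 26.19 14.69 0.00
    endloop
  endfacet
  facet normal 0.0000 0.0000 1.0000
    outer loop
      vertex 26.19 14.69 25.04
      vertex 22.79 22.06 25.04
      vertex 15.70 26.03 25.04
    endloop
  endfacet
  facet normal 0.0000 0.0000 1.0000
    outer loop
      vertex 26.19 14.69 25.04
      vertex 15.70 26.03 25.04
      vertex 7.63 25.07 25.04
    endloop
  endfacet
  facet normal 0.0000 0.0000 1.0000
    outer loop
      vertex 26.19 14.69 25.04
      vertex 7.63 25.07 25.04
      vertex 1.67 19.56 25.04
    endloop
  endfacet
  facet normal 0.0000 0.0000 1.0000
    outer loop
      vertex 26.19 14.69 25.04
      vertex 1.67 19.56 25.04
      vertex 0.09 11.59 25.04
    endloop
  endfacet
  facet normal 0.0000 0.0000 1.0000
    outer loop
      vertex 26.19 14.69 25.04
      vertex 0.09 11.59 25.04
      vertex 3.49 4.22 25.04
    endloop
  endfacet
  facet normal 0.0000 0.0000 1.0000
    outer loop
      vertex 26.19 14.69 25.04
      vertex 3.49 4.22 25.04
      vertex 10.58 0.25 25.04
    endloop
  endfacet
  facet normal 0.0000 0.0000 1.0000
    outer loop
      vertex 26.19 14.69 25.04
      vertex 10.58 0.25 25.04
      vertex 18.65 1.21 25.04
    endloop
  endfacet
  facet normal 0.0000 0.0000 1.0000
    outer loop
      vertex 26.19 14.69 25.04
      vertex 18.65 1.21 25.04
      vertex 24.61 6.72 25.04
    endloop
  endfacet
  facet normal 0.9080 0.4189 0.0000
    outer loop
      vertex 26.19 14.69 0.00
      vertex 22.79 22.06 0.00
      vertex 22.79 22.06 25.04
    endloop
  endfacet
  facet normal 0.9080 0.4189 0.0000
    outer loop
      vertex 26.19 14.69 0.00
      vertex 22.79 22.06 25.04
      vertex 26.19 14.69 25.04
    endloop
  endfacet
  facet normal 0.4886 0.8725 0.0000
    outer loop
      vertex 22.79 22.06 0.00
      vertex 15.70 26.03 0.00
      vertex 15.70 26.03 25.04
    endloop
  endfacet
  facet normal 0.4886 0.8725 0.0000
    outer loop
      vertex 22.79 22.06 0.00
      vertex 15.70 26.03 25.04
      vertex 22.79 22.06 25.04
    endloop
  endfacet
  facet normal -0.1181 0.9930 0.0000
    outer loop
      vertex 15.70 26.03 0.00
      vertex 7.63 25.07 0.00
      vertex 7.63 25.07 25.04
    endloop
  endfacet
  facet normal -0.1181 0.9930 0.0000
    outer loop
      vertex 15.70 26.03 0.00
      vertex 7.63 25.07 25.04
      vertex 15.70 26.03 25.04
    endloop
  endfacet
  facet normal -0.6788 0.7343 0.0000
    outer loop
      vertex 7.63 25.07 0.00
      vertex 1.67 19.56 0.00
      vertex 1.67 19.56 25.04
    endloop
  endfacet
  facet normal -0.6788 0.7343 0.0000
    outer loop
      vertex 7.63 25.07 0.00
      vertex 1.67 19.56 25.04
      vertex 7.63 25.07 25.04
    endloop
  endfacet
  facet normal -0.9809 0.1945 0.0000
    outer loop
      vertex 1.67 19.56 0.00
      vertex 0.09 11.59 0.00
      vertex 0.09 11.59 25.04
    endloop
  endfacet
  facet normal -0.9809 0.1945 0.0000
    outer loop
      vertex 1.67 19.56 0.00
      vertex 0.09 11.59 25.04
      vertex 1.67 19.56 25.04
    endloop
  endfacet
  facet normal -0.9080 -0.4189 0.0000
    outer loop
      vertex 0.09 11.59 0.00
      vertex 3.49 4.22 0.00
      vertex 3.49 4.22 25.04
    endloop
  endfacet
  facet normal -0.9080 -0.4189 0.0000
    outer loop
      vertex 0.09 11.59 0.00
      vertex 3.49 4.22 25.04
      vertex 0.09 11.59 25.04
    endloop
  endfacet
  facet normal -0.4886 -0.8725 0.0000
    outer loop
      vertex 3.49 4.22 0.00
      vertex 10.58 0.25 0.00
      vertex 10.58 0.25 25.04
    endloop
  endfacet
  facet normal -0.4886 -0.8725 0.0000
    outer loop
      vertex 3.49 4.22 0.00
      vertex 10.58 0.25 25.04
      vertex 3.49 4.22 25.04
    endloop
  endfacet
  facet normal 0.1181 -0.9930 0.0000
    outer loop
      vertex 10.58 0.25 0.00
      vertex 18.65 1.21 0.00
      vertex 18.65 1.21 25.04
    endloop
  endfacet
  facet normal 0.1181 -0.9930 0.0000
    outer loop
      vertex 10.58 0.25 0.00
      vertex 18.65 1.21 25.04
      vertex 10.58 0.25 25.04
    endloop
  endfacet
  facet normal 0.6788 -0.7343 0.0000
    outer loop
      vertex 18.65 1.21 0.00
      vertex 24.61 6.72 0.00
      vertex 24.61 6.72 25.04
    endloop
  endfacet
  facet normal 0.6788 -0.7343 0.0000
    outer loop
      vertex 18.65 1.21 0.00
      vertex 24.61 6.72 25.04
      vertex 18.65 1.21 25.04
    endloop
  endfacet
  facet normal 0.9809 -0.1945 0.0000
    outer loop
      vertex 24.61 6.72 0.00
      vertex 26.19 14.69 0.00
      vertex 26.19 14.69 25.04
    endloop
  endfacet
  facet normal 0.9809 -0.1945 0.0000
    outer loop
      vertex 24.61 6.72 0.00
      vertex 26.19 14.69 25.04
      vertex 24.61 6.72 25.04
    endloop
  endfacet
endsolid part

The G0 Z moves step by Δz≈4.17 mm. Every layer's G1 loop is the same polygon, so the solid is a straight extrusion of it from z=0 to z≈25. Closing with flat bottom and top caps and triangulating gives 36 facets — a regular 10-sided prism (a cylinder approximated with 10 flat sides), circumscribed radius ≈ 13.1 mm, height ≈ 25 mm.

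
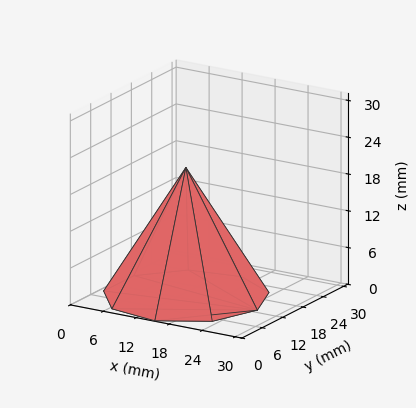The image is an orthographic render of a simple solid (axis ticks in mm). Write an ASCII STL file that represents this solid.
Reading the render: the shape is a regular 9-sided pyramid, base circumscribed radius ≈ 13 mm, apex at z ≈ 21 mm (dimensions read to the nearest mm from the axis ticks). For the STL, each face is triangulated and given an outward normal.

solid part
  facet normal 0.0000 0.0000 -1.0000
    outer loop
      vertex 15.257 25.803 0.000
      vertex 22.959 21.356 0.000
      vertex 26.000 13.000 0.000
    endloop
  endfacet
  facet normal 0.0000 0.0000 -1.0000
    outer loop
      vertex 6.500 24.258 0.000
      vertex 15.257 25.803 0.000
      vertex 26.000 13.000 0.000
    endloop
  endfacet
  facet normal 0.0000 0.0000 -1.0000
    outer loop
      vertex 0.784 17.446 0.000
      vertex 6.500 24.258 0.000
      vertex 26.000 13.000 0.000
    endloop
  endfacet
  facet normal 0.0000 0.0000 -1.0000
    outer loop
      vertex 0.784 8.554 0.000
      vertex 0.784 17.446 0.000
      vertex 26.000 13.000 0.000
    endloop
  endfacet
  facet normal 0.0000 0.0000 -1.0000
    outer loop
      vertex 6.500 1.742 0.000
      vertex 0.784 8.554 0.000
      vertex 26.000 13.000 0.000
    endloop
  endfacet
  facet normal 0.0000 0.0000 -1.0000
    outer loop
      vertex 15.257 0.197 0.000
      vertex 6.500 1.742 0.000
      vertex 26.000 13.000 0.000
    endloop
  endfacet
  facet normal 0.0000 0.0000 -1.0000
    outer loop
      vertex 22.959 4.644 0.000
      vertex 15.257 0.197 0.000
      vertex 26.000 13.000 0.000
    endloop
  endfacet
  facet normal 0.8123 0.2956 0.5028
    outer loop
      vertex 26.000 13.000 0.000
      vertex 22.959 21.356 0.000
      vertex 13.000 13.000 21.000
    endloop
  endfacet
  facet normal 0.4322 0.7486 0.5028
    outer loop
      vertex 22.959 21.356 0.000
      vertex 15.257 25.803 0.000
      vertex 13.000 13.000 21.000
    endloop
  endfacet
  facet normal -0.1502 0.8512 0.5028
    outer loop
      vertex 15.257 25.803 0.000
      vertex 6.500 24.258 0.000
      vertex 13.000 13.000 21.000
    endloop
  endfacet
  facet normal -0.6622 0.5556 0.5028
    outer loop
      vertex 6.500 24.258 0.000
      vertex 0.784 17.446 0.000
      vertex 13.000 13.000 21.000
    endloop
  endfacet
  facet normal -0.8644 0.0000 0.5028
    outer loop
      vertex 0.784 17.446 0.000
      vertex 0.784 8.554 0.000
      vertex 13.000 13.000 21.000
    endloop
  endfacet
  facet normal -0.6622 -0.5556 0.5028
    outer loop
      vertex 0.784 8.554 0.000
      vertex 6.500 1.742 0.000
      vertex 13.000 13.000 21.000
    endloop
  endfacet
  facet normal -0.1502 -0.8512 0.5028
    outer loop
      vertex 6.500 1.742 0.000
      vertex 15.257 0.197 0.000
      vertex 13.000 13.000 21.000
    endloop
  endfacet
  facet normal 0.4322 -0.7486 0.5028
    outer loop
      vertex 15.257 0.197 0.000
      vertex 22.959 4.644 0.000
      vertex 13.000 13.000 21.000
    endloop
  endfacet
  facet normal 0.8123 -0.2956 0.5028
    outer loop
      vertex 22.959 4.644 0.000
      vertex 26.000 13.000 0.000
      vertex 13.000 13.000 21.000
    endloop
  endfacet
endsolid part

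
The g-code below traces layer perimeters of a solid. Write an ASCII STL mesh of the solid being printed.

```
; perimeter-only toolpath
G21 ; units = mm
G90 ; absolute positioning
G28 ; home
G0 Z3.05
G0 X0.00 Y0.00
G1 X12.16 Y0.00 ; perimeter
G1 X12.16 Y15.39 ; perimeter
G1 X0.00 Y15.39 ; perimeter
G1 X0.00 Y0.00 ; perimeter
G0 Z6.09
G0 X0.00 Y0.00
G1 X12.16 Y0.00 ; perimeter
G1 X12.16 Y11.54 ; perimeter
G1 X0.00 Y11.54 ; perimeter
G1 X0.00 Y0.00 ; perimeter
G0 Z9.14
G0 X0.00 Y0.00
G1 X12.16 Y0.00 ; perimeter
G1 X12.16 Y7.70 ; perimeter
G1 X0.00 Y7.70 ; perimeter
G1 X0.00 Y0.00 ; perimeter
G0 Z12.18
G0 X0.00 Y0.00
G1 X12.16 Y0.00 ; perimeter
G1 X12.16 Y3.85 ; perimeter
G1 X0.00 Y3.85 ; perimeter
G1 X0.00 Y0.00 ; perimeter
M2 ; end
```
solid part
  facet normal 0.0000 0.0000 -1.0000
    outer loop
      vertex 12.16 19.24 0.00
      vertex 12.16 0.00 0.00
      vertex 0.00 0.00 0.00
    endloop
  endfacet
  facet normal 0.0000 0.0000 -1.0000
    outer loop
      vertex 0.00 19.24 0.00
      vertex 12.16 19.24 0.00
      vertex 0.00 0.00 0.00
    endloop
  endfacet
  facet normal 0.0000 -1.0000 0.0000
    outer loop
      vertex 0.00 0.00 0.00
      vertex 12.16 0.00 0.00
      vertex 12.16 0.00 15.23
    endloop
  endfacet
  facet normal 0.0000 -1.0000 0.0000
    outer loop
      vertex 0.00 0.00 0.00
      vertex 12.16 0.00 15.23
      vertex 0.00 0.00 15.23
    endloop
  endfacet
  facet normal 0.0000 0.6207 0.7841
    outer loop
      vertex 0.00 0.00 15.23
      vertex 12.16 0.00 15.23
      vertex 12.16 19.24 0.00
    endloop
  endfacet
  facet normal 0.0000 0.6207 0.7841
    outer loop
      vertex 0.00 0.00 15.23
      vertex 12.16 19.24 0.00
      vertex 0.00 19.24 0.00
    endloop
  endfacet
  facet normal -1.0000 0.0000 0.0000
    outer loop
      vertex 0.00 0.00 15.23
      vertex 0.00 19.24 0.00
      vertex 0.00 0.00 0.00
    endloop
  endfacet
  facet normal 1.0000 0.0000 0.0000
    outer loop
      vertex 12.16 0.00 0.00
      vertex 12.16 19.24 0.00
      vertex 12.16 0.00 15.23
    endloop
  endfacet
endsolid part

The G0 Z moves step by Δz≈3.05 mm. The G1 loops shrink linearly with z, so the solid tapers from its base footprint up to z≈15.2. Closing with a flat bottom cap and the tapered top and triangulating gives 8 facets — a wedge (ramp): 12.2 × 19.2 mm base, rising to 15.2 mm along the y=0 edge and sloping linearly to z=0 at y=19.2.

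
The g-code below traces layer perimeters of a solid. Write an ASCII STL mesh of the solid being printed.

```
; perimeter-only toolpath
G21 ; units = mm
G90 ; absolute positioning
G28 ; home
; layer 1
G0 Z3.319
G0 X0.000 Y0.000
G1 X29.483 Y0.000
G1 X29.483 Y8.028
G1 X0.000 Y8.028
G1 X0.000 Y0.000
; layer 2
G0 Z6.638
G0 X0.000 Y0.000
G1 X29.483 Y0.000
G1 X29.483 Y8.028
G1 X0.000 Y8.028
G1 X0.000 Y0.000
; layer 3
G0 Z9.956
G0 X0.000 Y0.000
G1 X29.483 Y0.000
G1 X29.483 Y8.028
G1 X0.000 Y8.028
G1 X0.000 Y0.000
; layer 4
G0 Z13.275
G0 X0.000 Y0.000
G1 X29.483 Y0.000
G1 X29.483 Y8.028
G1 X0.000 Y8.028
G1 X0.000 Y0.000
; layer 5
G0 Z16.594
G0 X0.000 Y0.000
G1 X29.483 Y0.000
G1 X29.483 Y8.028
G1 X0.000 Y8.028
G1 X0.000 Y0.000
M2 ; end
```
solid part
  facet normal 0.0000 0.0000 -1.0000
    outer loop
      vertex 29.483 8.028 0.000
      vertex 29.483 0.000 0.000
      vertex 0.000 0.000 0.000
    endloop
  endfacet
  facet normal 0.0000 0.0000 -1.0000
    outer loop
      vertex 0.000 8.028 0.000
      vertex 29.483 8.028 0.000
      vertex 0.000 0.000 0.000
    endloop
  endfacet
  facet normal 0.0000 0.0000 1.0000
    outer loop
      vertex 0.000 0.000 16.594
      vertex 29.483 0.000 16.594
      vertex 29.483 8.028 16.594
    endloop
  endfacet
  facet normal 0.0000 0.0000 1.0000
    outer loop
      vertex 0.000 0.000 16.594
      vertex 29.483 8.028 16.594
      vertex 0.000 8.028 16.594
    endloop
  endfacet
  facet normal 0.0000 -1.0000 0.0000
    outer loop
      vertex 0.000 0.000 0.000
      vertex 29.483 0.000 0.000
      vertex 29.483 0.000 16.594
    endloop
  endfacet
  facet normal 0.0000 -1.0000 0.0000
    outer loop
      vertex 0.000 0.000 0.000
      vertex 29.483 0.000 16.594
      vertex 0.000 0.000 16.594
    endloop
  endfacet
  facet normal 0.0000 1.0000 0.0000
    outer loop
      vertex 29.483 8.028 16.594
      vertex 29.483 8.028 0.000
      vertex 0.000 8.028 0.000
    endloop
  endfacet
  facet normal 0.0000 1.0000 0.0000
    outer loop
      vertex 0.000 8.028 16.594
      vertex 29.483 8.028 16.594
      vertex 0.000 8.028 0.000
    endloop
  endfacet
  facet normal -1.0000 0.0000 0.0000
    outer loop
      vertex 0.000 8.028 16.594
      vertex 0.000 8.028 0.000
      vertex 0.000 0.000 0.000
    endloop
  endfacet
  facet normal -1.0000 0.0000 0.0000
    outer loop
      vertex 0.000 0.000 16.594
      vertex 0.000 8.028 16.594
      vertex 0.000 0.000 0.000
    endloop
  endfacet
  facet normal 1.0000 0.0000 0.0000
    outer loop
      vertex 29.483 0.000 0.000
      vertex 29.483 8.028 0.000
      vertex 29.483 8.028 16.594
    endloop
  endfacet
  facet normal 1.0000 0.0000 0.0000
    outer loop
      vertex 29.483 0.000 0.000
      vertex 29.483 8.028 16.594
      vertex 29.483 0.000 16.594
    endloop
  endfacet
endsolid part

The G0 Z moves step by Δz≈3.319 mm. Every layer's G1 loop is the same polygon, so the solid is a straight extrusion of it from z=0 to z≈16.6. Closing with flat bottom and top caps and triangulating gives 12 facets — a rectangular box, roughly 29.5 × 8.03 mm footprint and 16.6 mm tall.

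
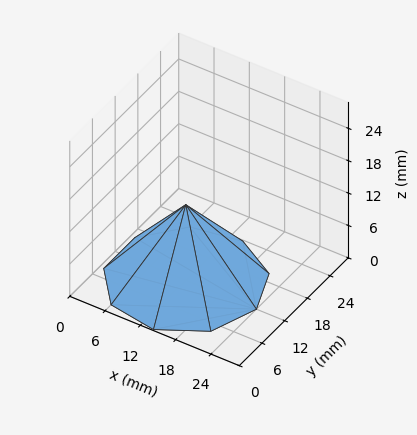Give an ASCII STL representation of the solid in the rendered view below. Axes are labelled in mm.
Reading the render: the shape is a regular 9-sided pyramid, base circumscribed radius ≈ 12 mm, apex at z ≈ 14 mm (dimensions read to the nearest mm from the axis ticks). For the STL, each face is triangulated and given an outward normal.

solid part
  facet normal 0.0000 0.0000 -1.0000
    outer loop
      vertex 14.1 23.8 0.0
      vertex 21.2 19.7 0.0
      vertex 24.0 12.0 0.0
    endloop
  endfacet
  facet normal 0.0000 0.0000 -1.0000
    outer loop
      vertex 6.0 22.4 0.0
      vertex 14.1 23.8 0.0
      vertex 24.0 12.0 0.0
    endloop
  endfacet
  facet normal 0.0000 0.0000 -1.0000
    outer loop
      vertex 0.7 16.1 0.0
      vertex 6.0 22.4 0.0
      vertex 24.0 12.0 0.0
    endloop
  endfacet
  facet normal 0.0000 0.0000 -1.0000
    outer loop
      vertex 0.7 7.9 0.0
      vertex 0.7 16.1 0.0
      vertex 24.0 12.0 0.0
    endloop
  endfacet
  facet normal 0.0000 0.0000 -1.0000
    outer loop
      vertex 6.0 1.6 0.0
      vertex 0.7 7.9 0.0
      vertex 24.0 12.0 0.0
    endloop
  endfacet
  facet normal 0.0000 0.0000 -1.0000
    outer loop
      vertex 14.1 0.2 0.0
      vertex 6.0 1.6 0.0
      vertex 24.0 12.0 0.0
    endloop
  endfacet
  facet normal 0.0000 0.0000 -1.0000
    outer loop
      vertex 21.2 4.3 0.0
      vertex 14.1 0.2 0.0
      vertex 24.0 12.0 0.0
    endloop
  endfacet
  facet normal 0.7319 0.2661 0.6273
    outer loop
      vertex 24.0 12.0 0.0
      vertex 21.2 19.7 0.0
      vertex 12.0 12.0 14.0
    endloop
  endfacet
  facet normal 0.3896 0.6746 0.6270
    outer loop
      vertex 21.2 19.7 0.0
      vertex 14.1 23.8 0.0
      vertex 12.0 12.0 14.0
    endloop
  endfacet
  facet normal -0.1327 0.7676 0.6271
    outer loop
      vertex 14.1 23.8 0.0
      vertex 6.0 22.4 0.0
      vertex 12.0 12.0 14.0
    endloop
  endfacet
  facet normal -0.5957 0.5012 0.6276
    outer loop
      vertex 6.0 22.4 0.0
      vertex 0.7 16.1 0.0
      vertex 12.0 12.0 14.0
    endloop
  endfacet
  facet normal -0.7782 0.0000 0.6281
    outer loop
      vertex 0.7 16.1 0.0
      vertex 0.7 7.9 0.0
      vertex 12.0 12.0 14.0
    endloop
  endfacet
  facet normal -0.5957 -0.5012 0.6276
    outer loop
      vertex 0.7 7.9 0.0
      vertex 6.0 1.6 0.0
      vertex 12.0 12.0 14.0
    endloop
  endfacet
  facet normal -0.1327 -0.7676 0.6271
    outer loop
      vertex 6.0 1.6 0.0
      vertex 14.1 0.2 0.0
      vertex 12.0 12.0 14.0
    endloop
  endfacet
  facet normal 0.3896 -0.6746 0.6270
    outer loop
      vertex 14.1 0.2 0.0
      vertex 21.2 4.3 0.0
      vertex 12.0 12.0 14.0
    endloop
  endfacet
  facet normal 0.7319 -0.2661 0.6273
    outer loop
      vertex 21.2 4.3 0.0
      vertex 24.0 12.0 0.0
      vertex 12.0 12.0 14.0
    endloop
  endfacet
endsolid part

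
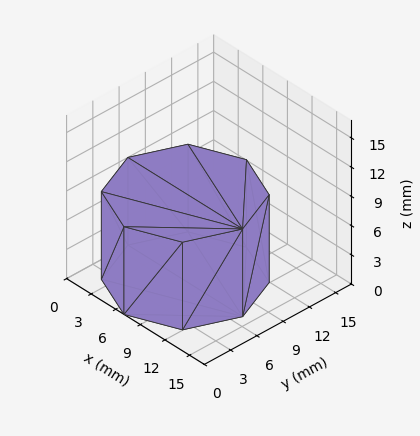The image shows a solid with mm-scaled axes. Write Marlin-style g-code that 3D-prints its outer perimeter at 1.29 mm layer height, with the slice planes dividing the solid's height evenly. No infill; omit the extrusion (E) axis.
Reading the render: the shape is a regular 8-sided prism (a cylinder approximated with 8 flat sides), circumscribed radius ≈ 7 mm, height ≈ 9 mm (dimensions read to the nearest mm from the axis ticks). For the g-code, the solid's height is divided into equal slices at the stated Δz and each level perimeter traced with G1 moves after a G0 lift.

; perimeter-only toolpath
G21 ; units = mm
G90 ; absolute positioning
G28 ; home
; layer 1
G0 Z1.29
G0 X14.00 Y7.00
G1 X11.95 Y11.95
G1 X7.00 Y14.00
G1 X2.05 Y11.95
G1 X0.00 Y7.00
G1 X2.05 Y2.05
G1 X7.00 Y0.00
G1 X11.95 Y2.05
G1 X14.00 Y7.00
; layer 2
G0 Z2.57
G0 X14.00 Y7.00
G1 X11.95 Y11.95
G1 X7.00 Y14.00
G1 X2.05 Y11.95
G1 X0.00 Y7.00
G1 X2.05 Y2.05
G1 X7.00 Y0.00
G1 X11.95 Y2.05
G1 X14.00 Y7.00
; layer 3
G0 Z3.86
G0 X14.00 Y7.00
G1 X11.95 Y11.95
G1 X7.00 Y14.00
G1 X2.05 Y11.95
G1 X0.00 Y7.00
G1 X2.05 Y2.05
G1 X7.00 Y0.00
G1 X11.95 Y2.05
G1 X14.00 Y7.00
; layer 4
G0 Z5.14
G0 X14.00 Y7.00
G1 X11.95 Y11.95
G1 X7.00 Y14.00
G1 X2.05 Y11.95
G1 X0.00 Y7.00
G1 X2.05 Y2.05
G1 X7.00 Y0.00
G1 X11.95 Y2.05
G1 X14.00 Y7.00
; layer 5
G0 Z6.43
G0 X14.00 Y7.00
G1 X11.95 Y11.95
G1 X7.00 Y14.00
G1 X2.05 Y11.95
G1 X0.00 Y7.00
G1 X2.05 Y2.05
G1 X7.00 Y0.00
G1 X11.95 Y2.05
G1 X14.00 Y7.00
; layer 6
G0 Z7.71
G0 X14.00 Y7.00
G1 X11.95 Y11.95
G1 X7.00 Y14.00
G1 X2.05 Y11.95
G1 X0.00 Y7.00
G1 X2.05 Y2.05
G1 X7.00 Y0.00
G1 X11.95 Y2.05
G1 X14.00 Y7.00
; layer 7
G0 Z9.00
G0 X14.00 Y7.00
G1 X11.95 Y11.95
G1 X7.00 Y14.00
G1 X2.05 Y11.95
G1 X0.00 Y7.00
G1 X2.05 Y2.05
G1 X7.00 Y0.00
G1 X11.95 Y2.05
G1 X14.00 Y7.00
M2 ; end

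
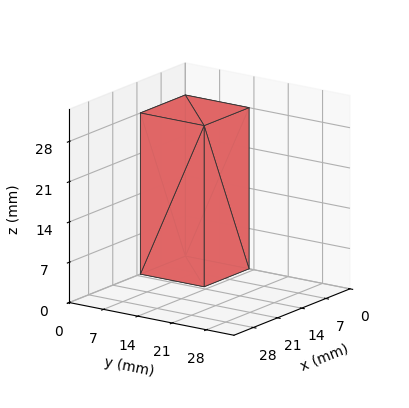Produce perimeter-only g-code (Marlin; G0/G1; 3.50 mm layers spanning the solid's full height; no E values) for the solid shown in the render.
Reading the render: the shape is a rectangular box, roughly 13 × 13 mm footprint and 28 mm tall (dimensions read to the nearest mm from the axis ticks). For the g-code, the solid's height is divided into equal slices at the stated Δz and each level perimeter traced with G1 moves after a G0 lift.

; perimeter-only toolpath
G21 ; units = mm
G90 ; absolute positioning
G28 ; home
; layer 1
G0 Z3.50
G0 X0.00 Y0.00
G1 X13.00 Y0.00
G1 X13.00 Y13.00
G1 X0.00 Y13.00
G1 X0.00 Y0.00
; layer 2
G0 Z7.00
G0 X0.00 Y0.00
G1 X13.00 Y0.00
G1 X13.00 Y13.00
G1 X0.00 Y13.00
G1 X0.00 Y0.00
; layer 3
G0 Z10.50
G0 X0.00 Y0.00
G1 X13.00 Y0.00
G1 X13.00 Y13.00
G1 X0.00 Y13.00
G1 X0.00 Y0.00
; layer 4
G0 Z14.00
G0 X0.00 Y0.00
G1 X13.00 Y0.00
G1 X13.00 Y13.00
G1 X0.00 Y13.00
G1 X0.00 Y0.00
; layer 5
G0 Z17.50
G0 X0.00 Y0.00
G1 X13.00 Y0.00
G1 X13.00 Y13.00
G1 X0.00 Y13.00
G1 X0.00 Y0.00
; layer 6
G0 Z21.00
G0 X0.00 Y0.00
G1 X13.00 Y0.00
G1 X13.00 Y13.00
G1 X0.00 Y13.00
G1 X0.00 Y0.00
; layer 7
G0 Z24.50
G0 X0.00 Y0.00
G1 X13.00 Y0.00
G1 X13.00 Y13.00
G1 X0.00 Y13.00
G1 X0.00 Y0.00
; layer 8
G0 Z28.00
G0 X0.00 Y0.00
G1 X13.00 Y0.00
G1 X13.00 Y13.00
G1 X0.00 Y13.00
G1 X0.00 Y0.00
M2 ; end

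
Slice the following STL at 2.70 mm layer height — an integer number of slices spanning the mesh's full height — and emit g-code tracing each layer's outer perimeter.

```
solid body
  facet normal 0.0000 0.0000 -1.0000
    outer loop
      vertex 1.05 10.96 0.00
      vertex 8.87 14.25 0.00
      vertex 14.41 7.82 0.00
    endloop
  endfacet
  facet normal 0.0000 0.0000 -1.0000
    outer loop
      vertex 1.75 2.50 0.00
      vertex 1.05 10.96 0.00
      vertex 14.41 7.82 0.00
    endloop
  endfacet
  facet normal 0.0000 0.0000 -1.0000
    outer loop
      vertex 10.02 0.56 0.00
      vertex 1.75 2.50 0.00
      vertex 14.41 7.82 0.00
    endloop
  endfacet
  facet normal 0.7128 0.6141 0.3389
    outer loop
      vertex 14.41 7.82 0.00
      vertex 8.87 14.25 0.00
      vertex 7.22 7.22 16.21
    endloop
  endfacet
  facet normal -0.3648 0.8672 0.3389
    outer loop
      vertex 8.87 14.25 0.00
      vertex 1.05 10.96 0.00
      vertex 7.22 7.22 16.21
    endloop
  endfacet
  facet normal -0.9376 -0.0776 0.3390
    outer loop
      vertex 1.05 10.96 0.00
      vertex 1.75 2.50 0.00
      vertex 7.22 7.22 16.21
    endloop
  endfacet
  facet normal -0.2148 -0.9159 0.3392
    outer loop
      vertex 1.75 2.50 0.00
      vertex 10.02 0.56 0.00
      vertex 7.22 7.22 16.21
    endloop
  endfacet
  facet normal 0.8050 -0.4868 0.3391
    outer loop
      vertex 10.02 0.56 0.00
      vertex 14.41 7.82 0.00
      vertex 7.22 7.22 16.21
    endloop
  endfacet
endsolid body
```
; perimeter-only toolpath
G21 ; units = mm
G90 ; absolute positioning
G28 ; home
; layer 1
G0 Z2.70
G0 X13.21 Y7.72
G1 X8.59 Y13.08
G1 X2.08 Y10.34
G1 X2.66 Y3.29
G1 X9.55 Y1.67
G1 X13.21 Y7.72
; layer 2
G0 Z5.40
G0 X12.01 Y7.62
G1 X8.32 Y11.91
G1 X3.11 Y9.71
G1 X3.57 Y4.07
G1 X9.09 Y2.78
G1 X12.01 Y7.62
; layer 3
G0 Z8.11
G0 X10.81 Y7.52
G1 X8.04 Y10.73
G1 X4.13 Y9.09
G1 X4.48 Y4.86
G1 X8.62 Y3.89
G1 X10.81 Y7.52
; layer 4
G0 Z10.81
G0 X9.62 Y7.42
G1 X7.77 Y9.56
G1 X5.16 Y8.47
G1 X5.40 Y5.65
G1 X8.15 Y5.00
G1 X9.62 Y7.42
; layer 5
G0 Z13.51
G0 X8.42 Y7.32
G1 X7.49 Y8.39
G1 X6.19 Y7.84
G1 X6.31 Y6.43
G1 X7.69 Y6.11
G1 X8.42 Y7.32
M2 ; end

The solid is a regular 5-sided pyramid, base circumscribed radius ≈ 7.22 mm, apex at z ≈ 16.2 mm. Slicing at Δz = 2.70 mm — 6 equal slices spanning the solid's height, so layer i sits at z = i·h/6 — gives 5 non-empty perimeters. Each is a 5-segment closed polygon; G0 lifts to the layer z and rapids to the start vertex, then G1 traces the edges. The cross-section shrinks linearly with z (the slice at the apex is degenerate and omitted).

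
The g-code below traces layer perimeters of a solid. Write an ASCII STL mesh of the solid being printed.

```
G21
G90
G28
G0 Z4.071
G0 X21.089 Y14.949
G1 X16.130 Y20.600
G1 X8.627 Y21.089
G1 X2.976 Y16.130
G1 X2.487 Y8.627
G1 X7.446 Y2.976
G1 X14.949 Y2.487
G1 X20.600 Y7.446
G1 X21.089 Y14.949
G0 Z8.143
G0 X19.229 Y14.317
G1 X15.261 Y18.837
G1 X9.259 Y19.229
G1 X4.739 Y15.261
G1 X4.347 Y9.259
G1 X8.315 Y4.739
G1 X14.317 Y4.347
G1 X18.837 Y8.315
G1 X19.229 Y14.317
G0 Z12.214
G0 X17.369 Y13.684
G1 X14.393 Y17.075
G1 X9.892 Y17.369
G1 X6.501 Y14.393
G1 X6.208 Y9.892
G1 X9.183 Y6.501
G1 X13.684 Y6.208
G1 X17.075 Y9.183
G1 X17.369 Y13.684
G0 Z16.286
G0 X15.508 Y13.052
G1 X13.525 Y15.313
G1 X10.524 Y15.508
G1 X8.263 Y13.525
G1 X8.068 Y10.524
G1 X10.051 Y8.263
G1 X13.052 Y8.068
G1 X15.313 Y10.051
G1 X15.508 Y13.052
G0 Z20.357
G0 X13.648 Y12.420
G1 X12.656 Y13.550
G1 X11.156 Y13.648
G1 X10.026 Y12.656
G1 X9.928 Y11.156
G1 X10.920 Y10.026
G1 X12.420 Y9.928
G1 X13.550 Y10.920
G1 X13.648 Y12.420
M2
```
solid part
  facet normal 0.0000 0.0000 -1.0000
    outer loop
      vertex 7.995 22.949 0.000
      vertex 16.998 22.362 0.000
      vertex 22.949 15.581 0.000
    endloop
  endfacet
  facet normal 0.0000 0.0000 -1.0000
    outer loop
      vertex 1.214 16.998 0.000
      vertex 7.995 22.949 0.000
      vertex 22.949 15.581 0.000
    endloop
  endfacet
  facet normal 0.0000 0.0000 -1.0000
    outer loop
      vertex 0.627 7.995 0.000
      vertex 1.214 16.998 0.000
      vertex 22.949 15.581 0.000
    endloop
  endfacet
  facet normal 0.0000 0.0000 -1.0000
    outer loop
      vertex 6.578 1.214 0.000
      vertex 0.627 7.995 0.000
      vertex 22.949 15.581 0.000
    endloop
  endfacet
  facet normal 0.0000 0.0000 -1.0000
    outer loop
      vertex 15.581 0.627 0.000
      vertex 6.578 1.214 0.000
      vertex 22.949 15.581 0.000
    endloop
  endfacet
  facet normal 0.0000 0.0000 -1.0000
    outer loop
      vertex 22.362 6.578 0.000
      vertex 15.581 0.627 0.000
      vertex 22.949 15.581 0.000
    endloop
  endfacet
  facet normal 0.6865 0.6025 0.4072
    outer loop
      vertex 22.949 15.581 0.000
      vertex 16.998 22.362 0.000
      vertex 11.788 11.788 24.429
    endloop
  endfacet
  facet normal 0.0594 0.9114 0.4072
    outer loop
      vertex 16.998 22.362 0.000
      vertex 7.995 22.949 0.000
      vertex 11.788 11.788 24.429
    endloop
  endfacet
  facet normal -0.6025 0.6865 0.4072
    outer loop
      vertex 7.995 22.949 0.000
      vertex 1.214 16.998 0.000
      vertex 11.788 11.788 24.429
    endloop
  endfacet
  facet normal -0.9114 0.0594 0.4072
    outer loop
      vertex 1.214 16.998 0.000
      vertex 0.627 7.995 0.000
      vertex 11.788 11.788 24.429
    endloop
  endfacet
  facet normal -0.6865 -0.6025 0.4072
    outer loop
      vertex 0.627 7.995 0.000
      vertex 6.578 1.214 0.000
      vertex 11.788 11.788 24.429
    endloop
  endfacet
  facet normal -0.0594 -0.9114 0.4072
    outer loop
      vertex 6.578 1.214 0.000
      vertex 15.581 0.627 0.000
      vertex 11.788 11.788 24.429
    endloop
  endfacet
  facet normal 0.6025 -0.6865 0.4072
    outer loop
      vertex 15.581 0.627 0.000
      vertex 22.362 6.578 0.000
      vertex 11.788 11.788 24.429
    endloop
  endfacet
  facet normal 0.9114 -0.0594 0.4072
    outer loop
      vertex 22.362 6.578 0.000
      vertex 22.949 15.581 0.000
      vertex 11.788 11.788 24.429
    endloop
  endfacet
endsolid part

The G0 Z moves step by Δz≈4.071 mm. The G1 loops shrink linearly with z, so the solid tapers from its base footprint up to z≈24.4. Closing with a flat bottom cap and the tapered top and triangulating gives 14 facets — a regular 8-sided pyramid, base circumscribed radius ≈ 11.8 mm, apex at z ≈ 24.4 mm.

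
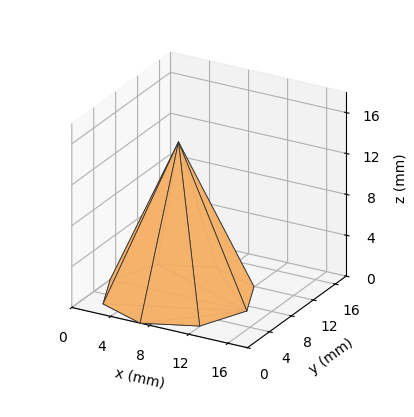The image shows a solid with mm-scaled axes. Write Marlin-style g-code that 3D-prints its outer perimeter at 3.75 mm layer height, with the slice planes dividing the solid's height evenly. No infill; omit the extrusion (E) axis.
Reading the render: the shape is a regular 8-sided pyramid, base circumscribed radius ≈ 7 mm, apex at z ≈ 15 mm (dimensions read to the nearest mm from the axis ticks). For the g-code, the solid's height is divided into equal slices at the stated Δz and each level perimeter traced with G1 moves after a G0 lift.

; perimeter-only toolpath
G21 ; units = mm
G90 ; absolute positioning
G28 ; home
; layer 1
G0 Z3.75
G0 X12.25 Y7.00
G1 X10.71 Y10.71
G1 X7.00 Y12.25
G1 X3.29 Y10.71
G1 X1.75 Y7.00
G1 X3.29 Y3.29
G1 X7.00 Y1.75
G1 X10.71 Y3.29
G1 X12.25 Y7.00
; layer 2
G0 Z7.50
G0 X10.50 Y7.00
G1 X9.47 Y9.47
G1 X7.00 Y10.50
G1 X4.53 Y9.47
G1 X3.50 Y7.00
G1 X4.53 Y4.53
G1 X7.00 Y3.50
G1 X9.47 Y4.53
G1 X10.50 Y7.00
; layer 3
G0 Z11.25
G0 X8.75 Y7.00
G1 X8.24 Y8.24
G1 X7.00 Y8.75
G1 X5.76 Y8.24
G1 X5.25 Y7.00
G1 X5.76 Y5.76
G1 X7.00 Y5.25
G1 X8.24 Y5.76
G1 X8.75 Y7.00
M2 ; end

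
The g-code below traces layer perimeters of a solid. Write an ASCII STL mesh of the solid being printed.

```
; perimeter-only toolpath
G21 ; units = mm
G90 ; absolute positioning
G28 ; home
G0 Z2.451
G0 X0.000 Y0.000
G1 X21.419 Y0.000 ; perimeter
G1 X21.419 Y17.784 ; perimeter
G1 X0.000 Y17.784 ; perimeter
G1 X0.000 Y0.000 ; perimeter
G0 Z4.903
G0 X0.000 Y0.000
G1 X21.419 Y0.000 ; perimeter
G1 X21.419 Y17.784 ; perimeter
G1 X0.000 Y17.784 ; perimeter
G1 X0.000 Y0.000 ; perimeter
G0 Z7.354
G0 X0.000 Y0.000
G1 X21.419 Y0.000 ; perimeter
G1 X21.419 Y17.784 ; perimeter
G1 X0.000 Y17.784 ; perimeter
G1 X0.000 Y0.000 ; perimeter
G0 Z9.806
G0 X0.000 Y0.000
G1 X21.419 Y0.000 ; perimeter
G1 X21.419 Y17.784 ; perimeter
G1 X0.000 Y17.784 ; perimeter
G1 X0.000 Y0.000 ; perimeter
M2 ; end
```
solid part
  facet normal 0.0000 0.0000 -1.0000
    outer loop
      vertex 21.419 17.784 0.000
      vertex 21.419 0.000 0.000
      vertex 0.000 0.000 0.000
    endloop
  endfacet
  facet normal 0.0000 0.0000 -1.0000
    outer loop
      vertex 0.000 17.784 0.000
      vertex 21.419 17.784 0.000
      vertex 0.000 0.000 0.000
    endloop
  endfacet
  facet normal 0.0000 0.0000 1.0000
    outer loop
      vertex 0.000 0.000 9.806
      vertex 21.419 0.000 9.806
      vertex 21.419 17.784 9.806
    endloop
  endfacet
  facet normal 0.0000 0.0000 1.0000
    outer loop
      vertex 0.000 0.000 9.806
      vertex 21.419 17.784 9.806
      vertex 0.000 17.784 9.806
    endloop
  endfacet
  facet normal 0.0000 -1.0000 0.0000
    outer loop
      vertex 0.000 0.000 0.000
      vertex 21.419 0.000 0.000
      vertex 21.419 0.000 9.806
    endloop
  endfacet
  facet normal 0.0000 -1.0000 0.0000
    outer loop
      vertex 0.000 0.000 0.000
      vertex 21.419 0.000 9.806
      vertex 0.000 0.000 9.806
    endloop
  endfacet
  facet normal 0.0000 1.0000 0.0000
    outer loop
      vertex 21.419 17.784 9.806
      vertex 21.419 17.784 0.000
      vertex 0.000 17.784 0.000
    endloop
  endfacet
  facet normal 0.0000 1.0000 0.0000
    outer loop
      vertex 0.000 17.784 9.806
      vertex 21.419 17.784 9.806
      vertex 0.000 17.784 0.000
    endloop
  endfacet
  facet normal -1.0000 0.0000 0.0000
    outer loop
      vertex 0.000 17.784 9.806
      vertex 0.000 17.784 0.000
      vertex 0.000 0.000 0.000
    endloop
  endfacet
  facet normal -1.0000 0.0000 0.0000
    outer loop
      vertex 0.000 0.000 9.806
      vertex 0.000 17.784 9.806
      vertex 0.000 0.000 0.000
    endloop
  endfacet
  facet normal 1.0000 0.0000 0.0000
    outer loop
      vertex 21.419 0.000 0.000
      vertex 21.419 17.784 0.000
      vertex 21.419 17.784 9.806
    endloop
  endfacet
  facet normal 1.0000 0.0000 0.0000
    outer loop
      vertex 21.419 0.000 0.000
      vertex 21.419 17.784 9.806
      vertex 21.419 0.000 9.806
    endloop
  endfacet
endsolid part

The G0 Z moves step by Δz≈2.451 mm. Every layer's G1 loop is the same polygon, so the solid is a straight extrusion of it from z=0 to z≈9.81. Closing with flat bottom and top caps and triangulating gives 12 facets — a rectangular box, roughly 21.4 × 17.8 mm footprint and 9.81 mm tall.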